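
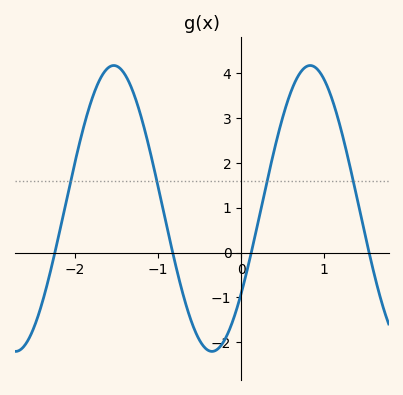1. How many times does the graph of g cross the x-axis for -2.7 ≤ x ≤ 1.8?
4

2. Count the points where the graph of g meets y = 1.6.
4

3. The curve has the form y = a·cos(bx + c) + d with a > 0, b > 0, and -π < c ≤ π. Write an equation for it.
y = 3.18cos(2.7x - 2.2) + 0.98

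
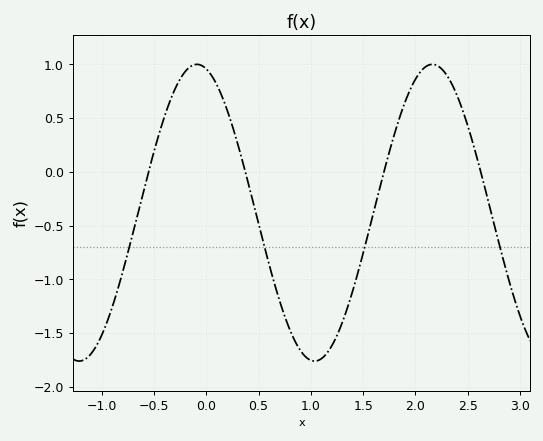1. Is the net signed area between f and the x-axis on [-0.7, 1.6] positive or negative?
negative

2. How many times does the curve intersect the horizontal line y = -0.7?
4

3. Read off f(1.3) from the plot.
-1.4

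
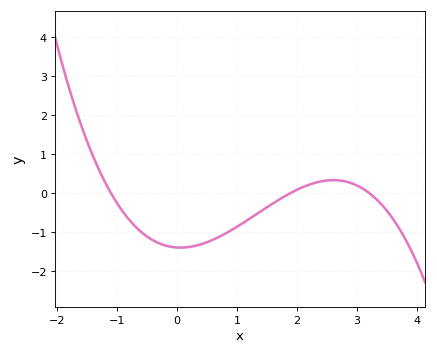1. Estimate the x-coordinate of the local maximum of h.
2.6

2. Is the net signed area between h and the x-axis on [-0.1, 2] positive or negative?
negative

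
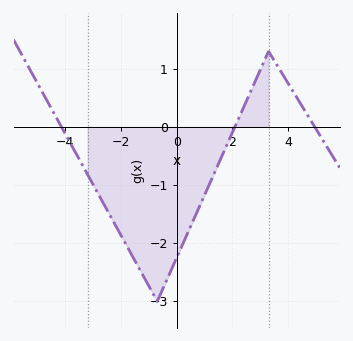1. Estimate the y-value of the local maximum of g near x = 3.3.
1.3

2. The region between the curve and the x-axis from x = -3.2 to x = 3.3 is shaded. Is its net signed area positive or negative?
negative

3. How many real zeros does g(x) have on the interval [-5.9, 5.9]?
3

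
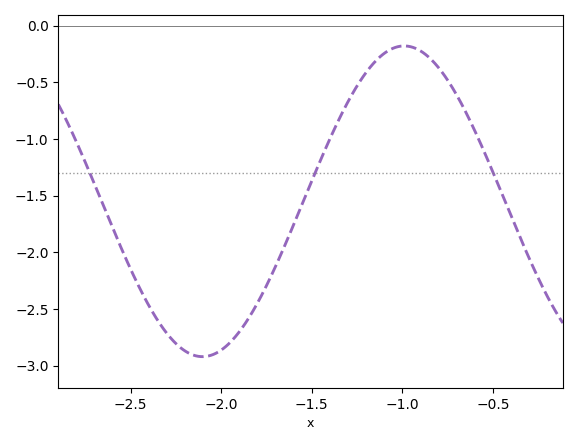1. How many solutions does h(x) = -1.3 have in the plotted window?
3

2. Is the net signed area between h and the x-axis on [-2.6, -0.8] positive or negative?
negative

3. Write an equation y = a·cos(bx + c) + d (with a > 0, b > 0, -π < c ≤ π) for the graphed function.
y = 1.37cos(2.8x + 2.8) - 1.55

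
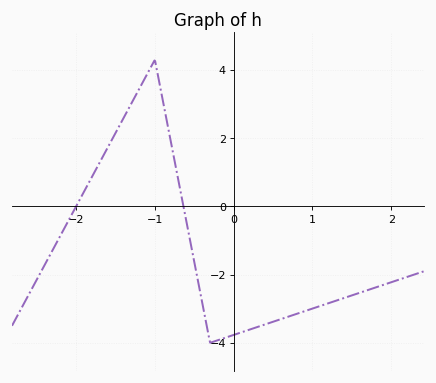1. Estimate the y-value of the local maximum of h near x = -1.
4.3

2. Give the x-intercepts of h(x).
-2, -0.637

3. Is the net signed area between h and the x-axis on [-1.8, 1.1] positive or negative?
negative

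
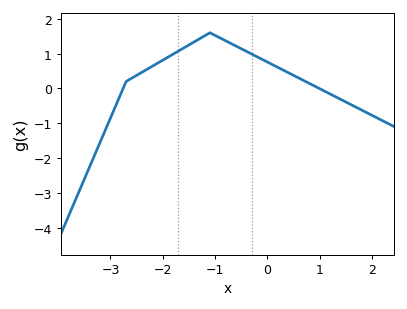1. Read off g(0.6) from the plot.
0.298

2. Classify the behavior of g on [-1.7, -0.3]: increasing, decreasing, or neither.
neither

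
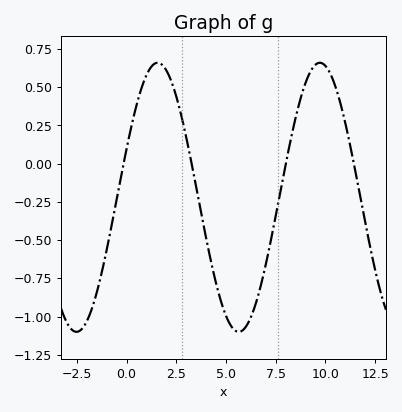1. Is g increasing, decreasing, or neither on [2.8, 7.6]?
neither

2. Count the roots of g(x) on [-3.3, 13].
4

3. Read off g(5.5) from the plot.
-1.09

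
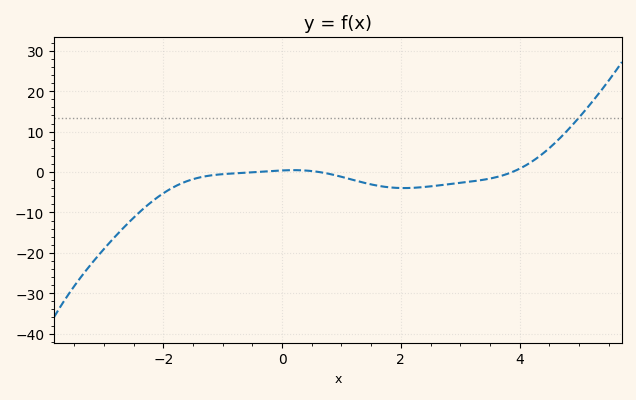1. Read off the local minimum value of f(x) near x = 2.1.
-3.96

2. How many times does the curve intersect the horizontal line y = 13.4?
1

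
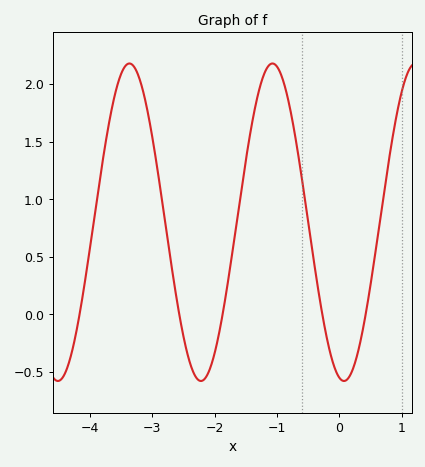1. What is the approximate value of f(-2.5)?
-0.2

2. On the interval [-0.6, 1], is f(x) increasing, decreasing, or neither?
neither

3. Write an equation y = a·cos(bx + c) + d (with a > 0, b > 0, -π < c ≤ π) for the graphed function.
y = 1.38cos(2.7x + 2.9) + 0.8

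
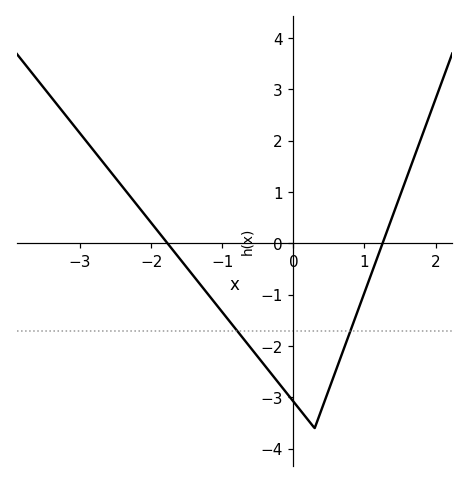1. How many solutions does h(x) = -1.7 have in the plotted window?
2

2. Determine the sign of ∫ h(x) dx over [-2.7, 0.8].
negative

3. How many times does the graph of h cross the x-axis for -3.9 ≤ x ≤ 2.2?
2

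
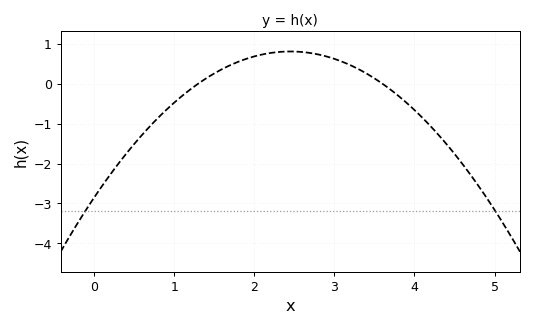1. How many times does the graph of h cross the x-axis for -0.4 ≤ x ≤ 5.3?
2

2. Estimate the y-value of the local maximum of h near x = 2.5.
0.807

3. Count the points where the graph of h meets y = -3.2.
2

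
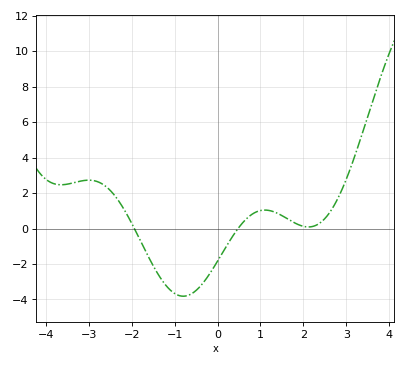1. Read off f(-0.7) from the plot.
-3.78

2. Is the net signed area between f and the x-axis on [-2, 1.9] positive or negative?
negative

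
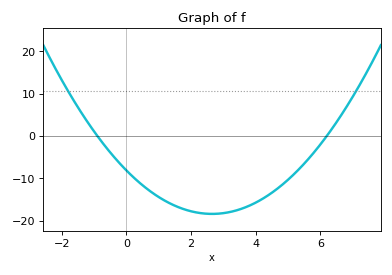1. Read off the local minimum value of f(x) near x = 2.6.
-18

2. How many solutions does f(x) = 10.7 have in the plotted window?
2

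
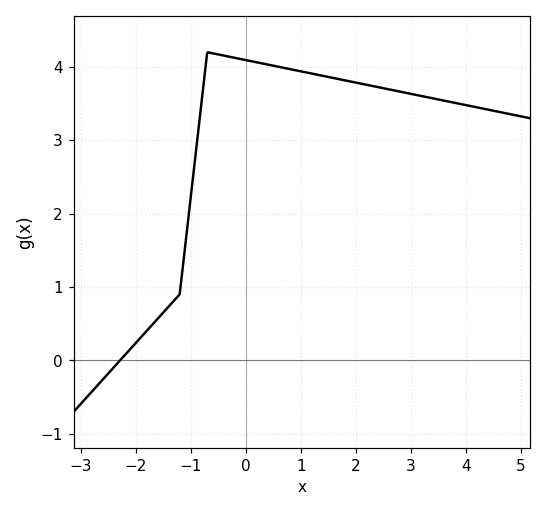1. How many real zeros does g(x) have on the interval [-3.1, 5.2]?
1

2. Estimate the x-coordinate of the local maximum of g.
-0.6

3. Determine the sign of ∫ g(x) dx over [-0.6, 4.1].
positive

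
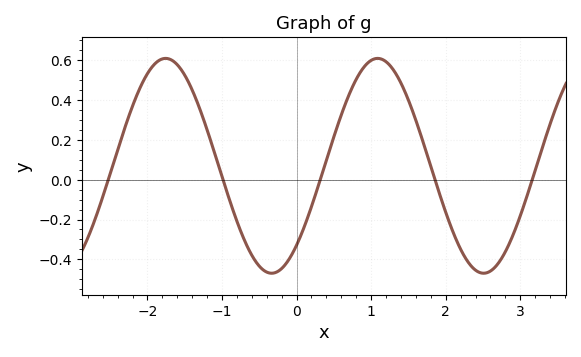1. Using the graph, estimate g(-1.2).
0.26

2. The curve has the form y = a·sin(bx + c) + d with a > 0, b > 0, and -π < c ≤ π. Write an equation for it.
y = 0.54sin(2.2x - 0.83) + 0.07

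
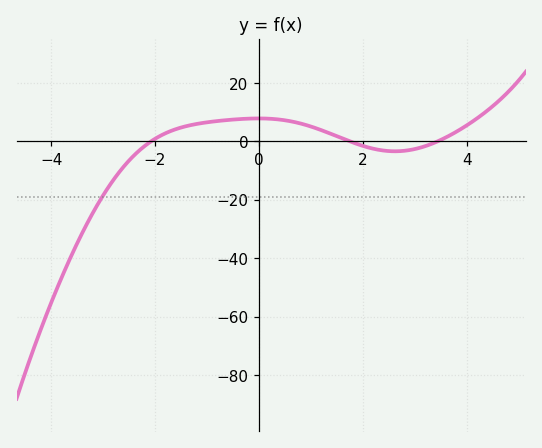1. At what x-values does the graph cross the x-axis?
-2, 1.8, 3.4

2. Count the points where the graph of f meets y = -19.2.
1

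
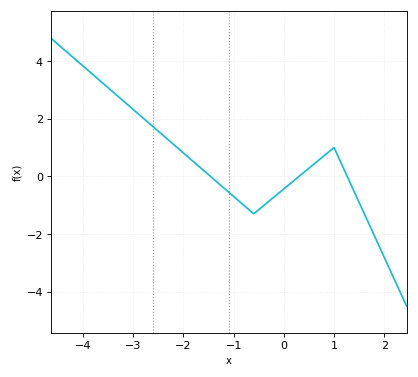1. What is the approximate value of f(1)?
1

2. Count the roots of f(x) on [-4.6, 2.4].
3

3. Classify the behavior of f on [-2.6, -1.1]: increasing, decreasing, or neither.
decreasing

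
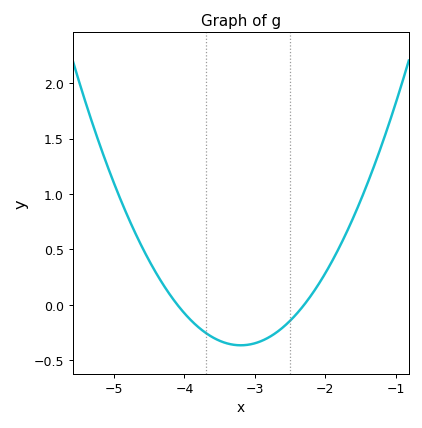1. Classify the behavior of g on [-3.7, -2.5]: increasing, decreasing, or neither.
neither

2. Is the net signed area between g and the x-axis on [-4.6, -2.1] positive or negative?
negative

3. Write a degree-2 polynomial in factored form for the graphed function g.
y = 0.45(x + 4.1)(x + 2.3)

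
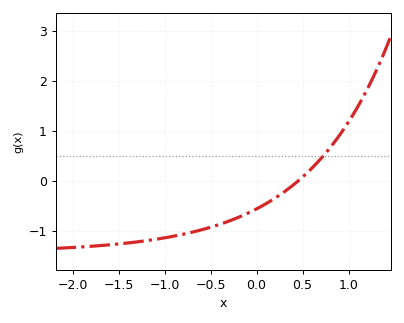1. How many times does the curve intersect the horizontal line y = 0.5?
1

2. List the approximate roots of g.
0.45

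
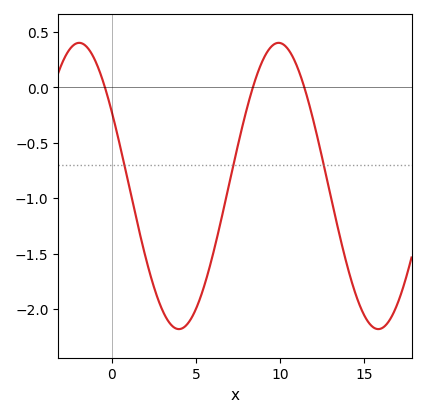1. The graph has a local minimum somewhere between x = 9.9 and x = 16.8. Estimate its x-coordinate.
16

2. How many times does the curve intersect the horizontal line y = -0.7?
3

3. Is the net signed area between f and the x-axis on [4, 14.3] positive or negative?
negative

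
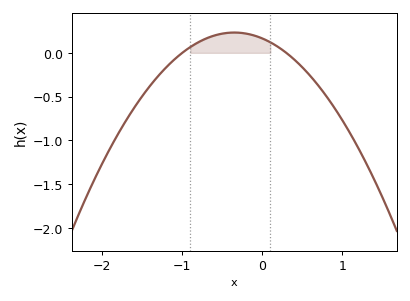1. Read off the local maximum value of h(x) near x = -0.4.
0.25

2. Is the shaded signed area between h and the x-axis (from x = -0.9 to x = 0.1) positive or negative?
positive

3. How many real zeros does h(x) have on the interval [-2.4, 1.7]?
2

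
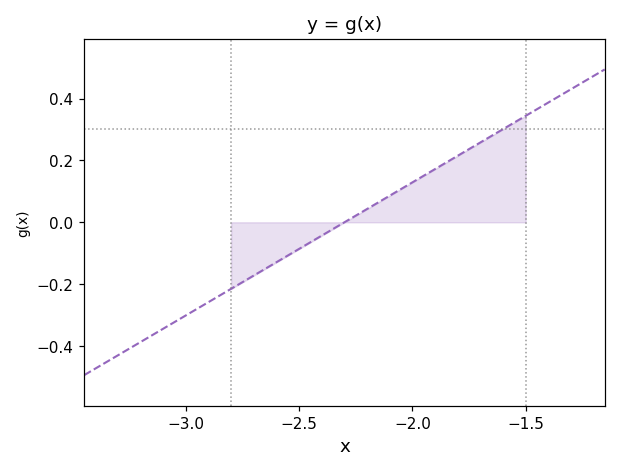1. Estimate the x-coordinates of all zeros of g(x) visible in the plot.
-2.3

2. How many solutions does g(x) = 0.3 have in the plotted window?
1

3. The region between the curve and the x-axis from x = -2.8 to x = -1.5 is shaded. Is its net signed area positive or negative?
positive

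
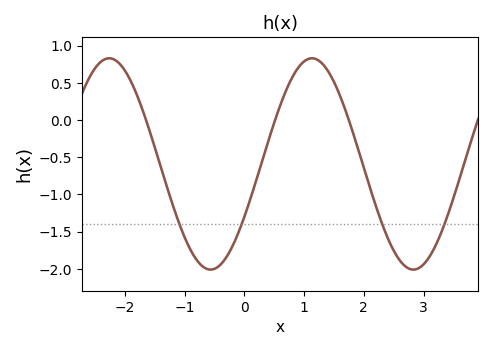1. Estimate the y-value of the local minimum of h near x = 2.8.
-2.01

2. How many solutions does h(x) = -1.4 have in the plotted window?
4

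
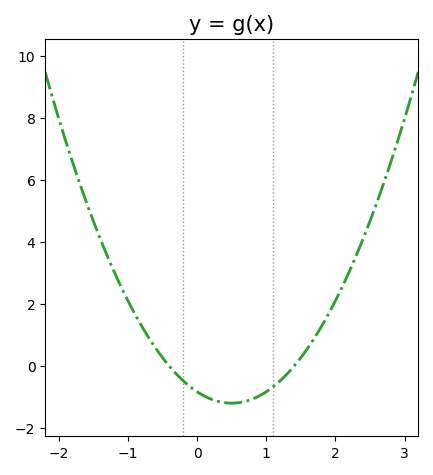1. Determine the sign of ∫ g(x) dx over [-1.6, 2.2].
positive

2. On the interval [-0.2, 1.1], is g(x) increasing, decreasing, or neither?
neither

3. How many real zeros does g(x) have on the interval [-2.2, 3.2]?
2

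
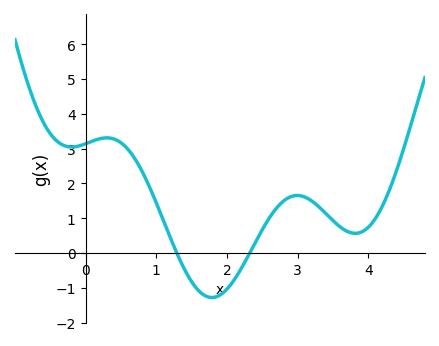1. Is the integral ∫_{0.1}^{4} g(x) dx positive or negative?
positive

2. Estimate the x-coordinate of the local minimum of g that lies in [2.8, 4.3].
3.8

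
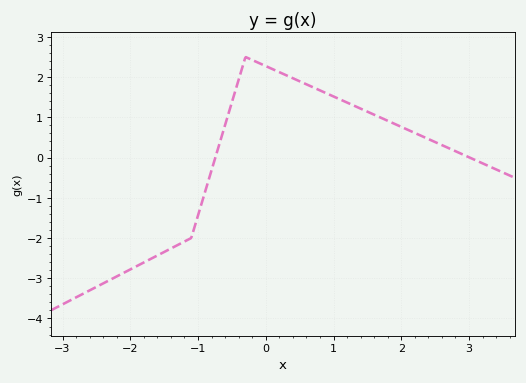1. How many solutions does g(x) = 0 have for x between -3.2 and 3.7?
2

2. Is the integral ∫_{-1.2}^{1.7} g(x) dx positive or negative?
positive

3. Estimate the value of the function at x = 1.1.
1.44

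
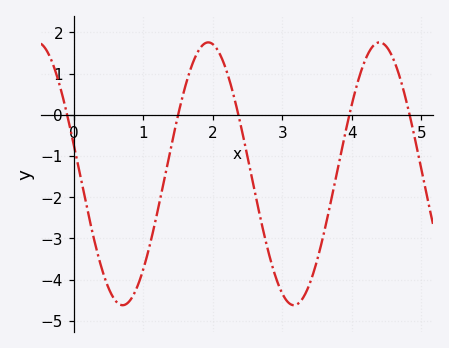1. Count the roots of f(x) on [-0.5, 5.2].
5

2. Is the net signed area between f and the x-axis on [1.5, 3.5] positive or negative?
negative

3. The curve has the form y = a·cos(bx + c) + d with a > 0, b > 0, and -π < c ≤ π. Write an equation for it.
y = 3.19cos(2.55x + 1.35) - 1.43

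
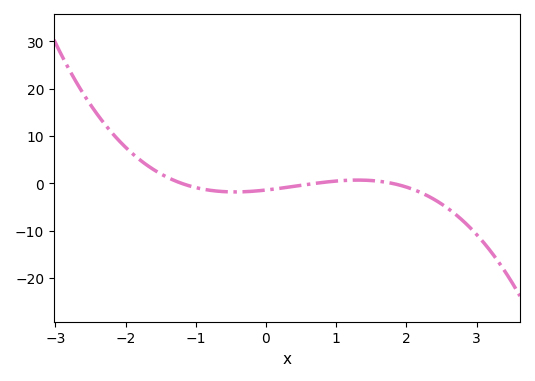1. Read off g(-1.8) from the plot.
5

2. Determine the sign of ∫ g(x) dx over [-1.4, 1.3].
negative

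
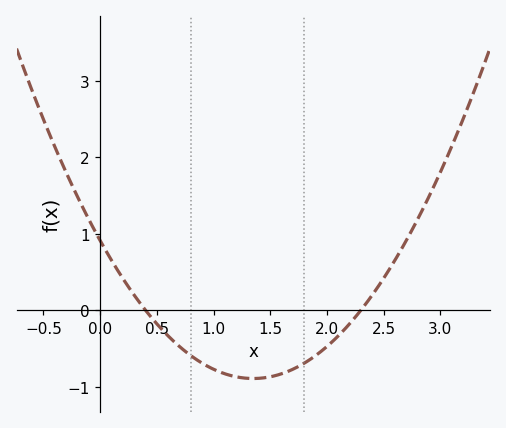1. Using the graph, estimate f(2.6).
0.653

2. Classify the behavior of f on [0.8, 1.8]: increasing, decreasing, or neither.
neither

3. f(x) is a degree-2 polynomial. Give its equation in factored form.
y = 0.99(x - 0.4)(x - 2.3)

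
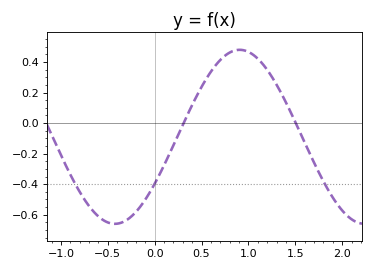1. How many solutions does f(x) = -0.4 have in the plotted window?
3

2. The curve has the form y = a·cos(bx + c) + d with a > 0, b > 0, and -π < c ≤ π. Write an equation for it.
y = 0.57cos(2.36x - 2.14) - 0.09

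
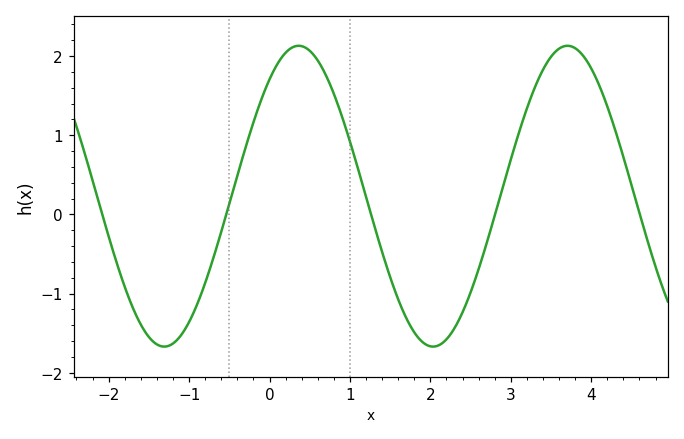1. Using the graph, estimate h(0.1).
1.9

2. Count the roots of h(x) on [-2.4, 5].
5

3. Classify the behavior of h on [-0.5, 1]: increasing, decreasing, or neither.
neither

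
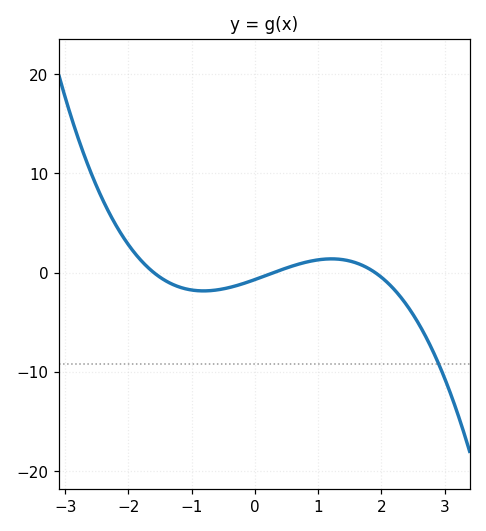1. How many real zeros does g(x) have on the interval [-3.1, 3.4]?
3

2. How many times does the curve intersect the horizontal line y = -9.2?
1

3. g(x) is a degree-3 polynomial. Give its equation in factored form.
y = -0.78(x + 1.6)(x - 0.3)(x - 1.9)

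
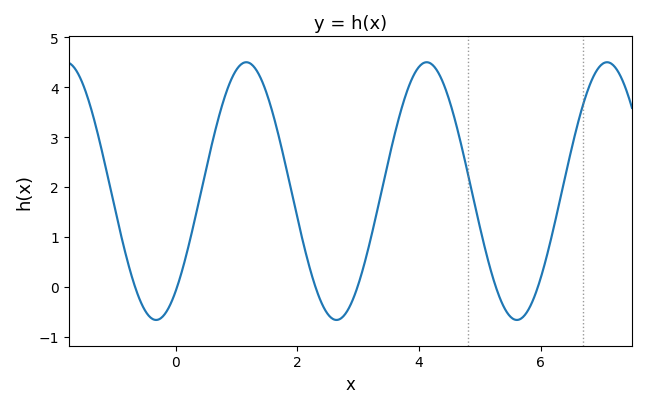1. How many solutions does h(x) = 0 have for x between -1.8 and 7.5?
6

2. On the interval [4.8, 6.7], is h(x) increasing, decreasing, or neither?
neither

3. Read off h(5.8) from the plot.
-0.4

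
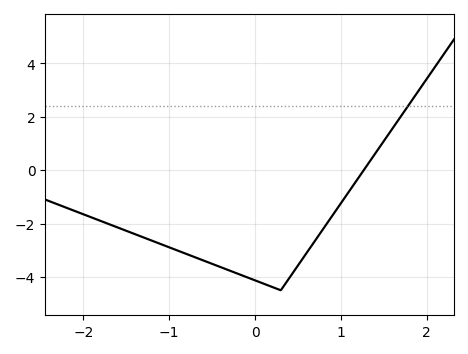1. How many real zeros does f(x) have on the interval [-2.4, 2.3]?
1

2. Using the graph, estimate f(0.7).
-2.6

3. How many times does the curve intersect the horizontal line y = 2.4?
1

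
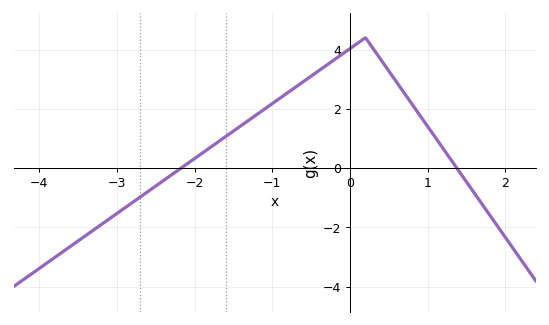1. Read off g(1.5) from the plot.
-0.466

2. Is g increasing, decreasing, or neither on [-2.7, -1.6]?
increasing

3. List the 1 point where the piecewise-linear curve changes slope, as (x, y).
(0.2, 4.4)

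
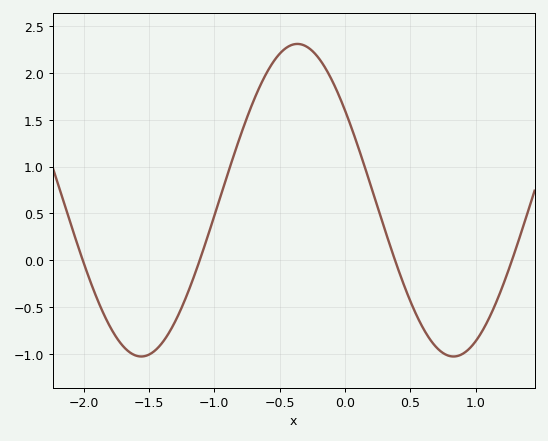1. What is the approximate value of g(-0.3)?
2.3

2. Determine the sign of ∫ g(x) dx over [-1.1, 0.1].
positive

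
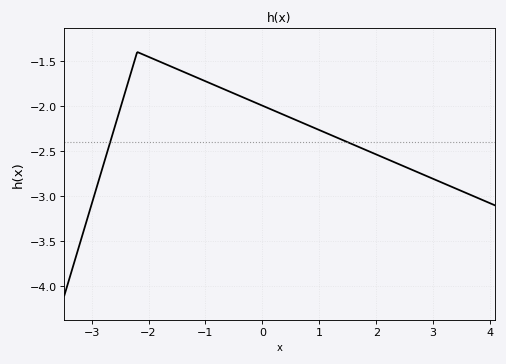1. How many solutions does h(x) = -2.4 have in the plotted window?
2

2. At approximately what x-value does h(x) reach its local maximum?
-2.2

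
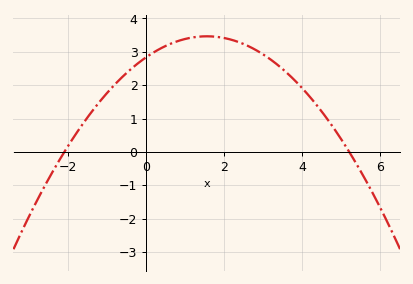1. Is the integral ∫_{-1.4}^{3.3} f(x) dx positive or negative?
positive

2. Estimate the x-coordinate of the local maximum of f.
1.55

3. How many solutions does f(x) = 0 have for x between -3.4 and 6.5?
2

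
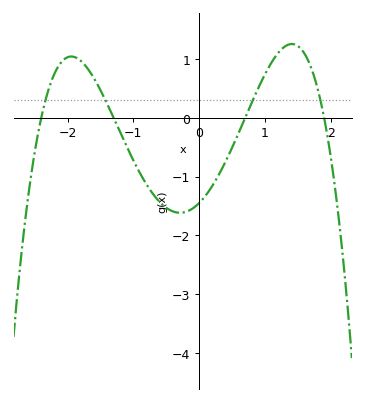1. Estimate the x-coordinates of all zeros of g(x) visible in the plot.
-2.4, -1.3, 0.7, 1.9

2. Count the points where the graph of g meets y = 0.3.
4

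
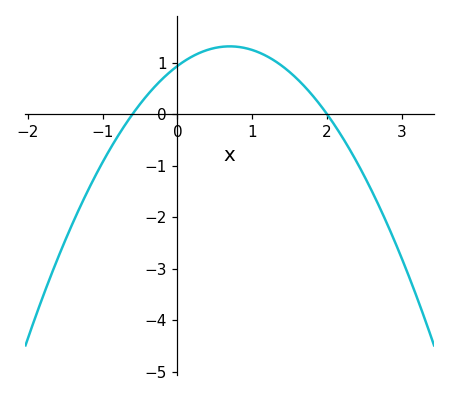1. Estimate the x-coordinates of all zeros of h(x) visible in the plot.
-0.6, 2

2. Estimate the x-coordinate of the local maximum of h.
0.7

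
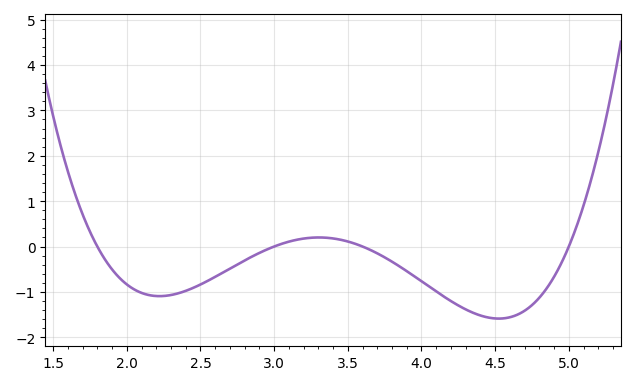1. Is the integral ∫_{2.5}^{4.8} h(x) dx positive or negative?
negative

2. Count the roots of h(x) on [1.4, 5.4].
4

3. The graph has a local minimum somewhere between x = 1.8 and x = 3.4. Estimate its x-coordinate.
2.22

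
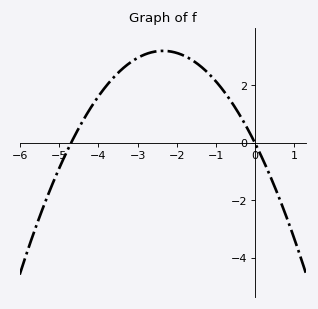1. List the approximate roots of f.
-4.7, 0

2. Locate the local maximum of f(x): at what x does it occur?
-2.35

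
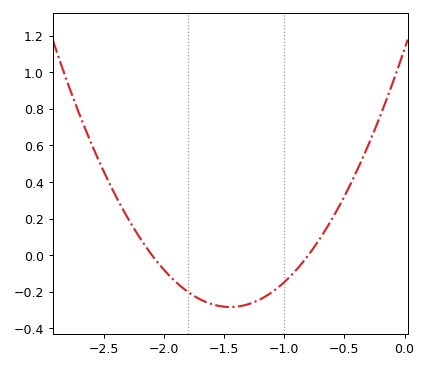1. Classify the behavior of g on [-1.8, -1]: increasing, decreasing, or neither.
neither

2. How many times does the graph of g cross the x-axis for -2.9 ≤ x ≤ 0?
2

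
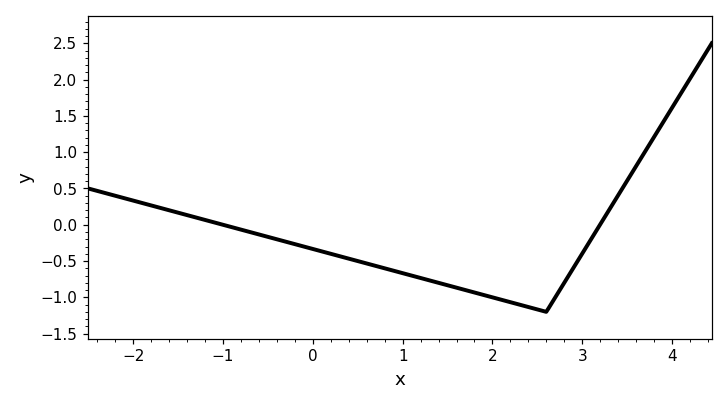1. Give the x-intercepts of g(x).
-1, 3.2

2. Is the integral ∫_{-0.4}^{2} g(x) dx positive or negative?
negative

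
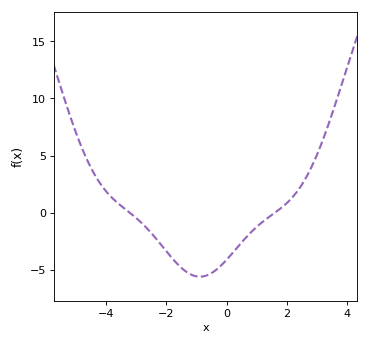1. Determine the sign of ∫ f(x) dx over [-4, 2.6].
negative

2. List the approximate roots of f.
-3.2, 1.6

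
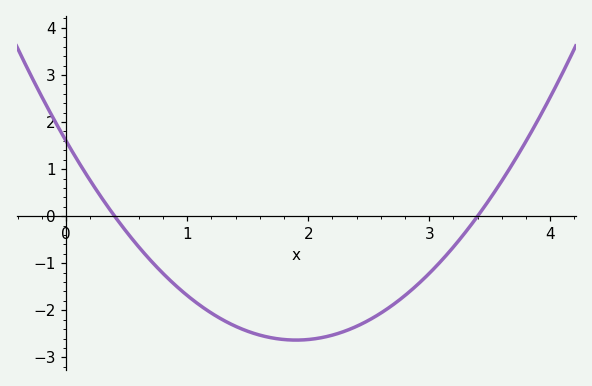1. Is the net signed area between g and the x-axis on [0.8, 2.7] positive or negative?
negative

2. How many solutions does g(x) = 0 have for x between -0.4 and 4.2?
2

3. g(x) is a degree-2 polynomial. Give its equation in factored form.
y = 1.17(x - 0.4)(x - 3.4)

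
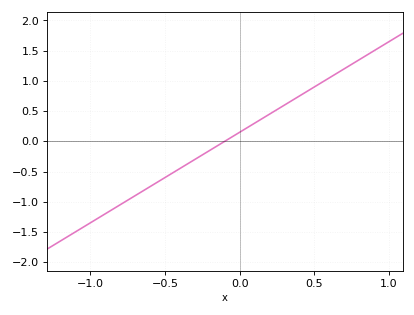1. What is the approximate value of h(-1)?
-1.35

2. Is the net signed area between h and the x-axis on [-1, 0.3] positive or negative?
negative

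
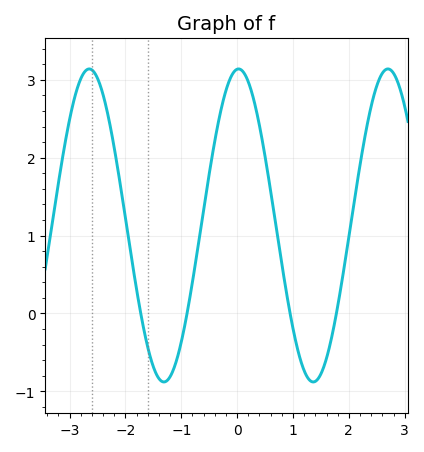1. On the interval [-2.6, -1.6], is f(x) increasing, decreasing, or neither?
decreasing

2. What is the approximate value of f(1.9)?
0.522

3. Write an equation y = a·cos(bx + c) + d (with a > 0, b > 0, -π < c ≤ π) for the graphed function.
y = 2.01cos(2.35x - 0.06) + 1.13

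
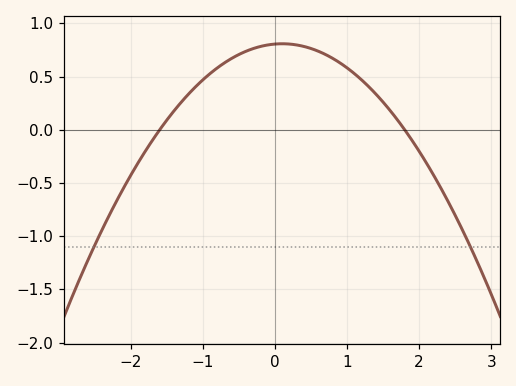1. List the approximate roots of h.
-1.6, 1.8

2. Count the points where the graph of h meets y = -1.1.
2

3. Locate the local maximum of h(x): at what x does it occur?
0.1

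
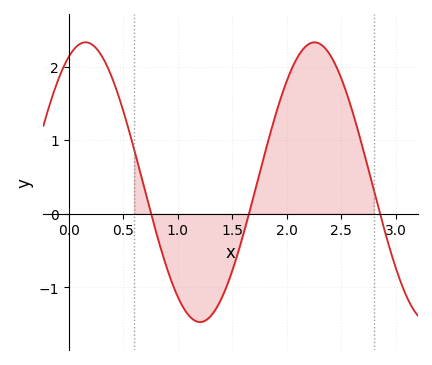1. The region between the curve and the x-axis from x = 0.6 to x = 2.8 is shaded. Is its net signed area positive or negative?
positive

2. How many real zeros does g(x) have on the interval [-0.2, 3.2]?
3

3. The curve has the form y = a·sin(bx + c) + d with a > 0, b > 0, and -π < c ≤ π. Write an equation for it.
y = 1.9sin(2.99x + 1.11) + 0.43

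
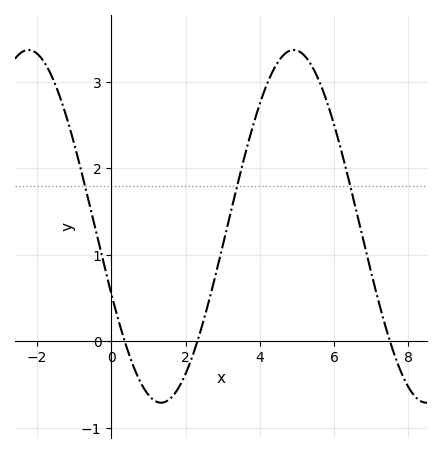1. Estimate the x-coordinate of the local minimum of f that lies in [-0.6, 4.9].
1.34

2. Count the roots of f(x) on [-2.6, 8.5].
3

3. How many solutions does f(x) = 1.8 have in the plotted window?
3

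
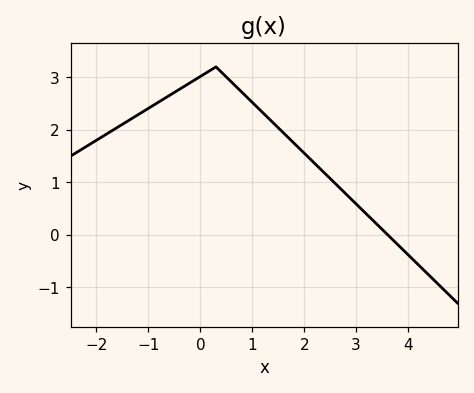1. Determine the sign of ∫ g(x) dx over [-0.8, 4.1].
positive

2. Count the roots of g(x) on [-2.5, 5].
1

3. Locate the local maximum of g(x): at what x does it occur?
0.3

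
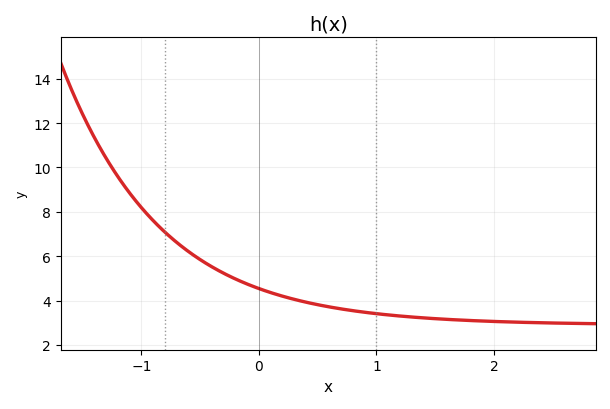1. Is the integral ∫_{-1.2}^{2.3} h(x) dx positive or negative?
positive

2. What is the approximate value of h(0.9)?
3.47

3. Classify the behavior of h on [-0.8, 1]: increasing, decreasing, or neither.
decreasing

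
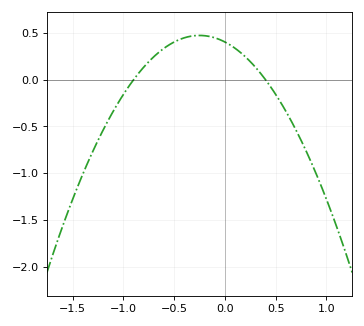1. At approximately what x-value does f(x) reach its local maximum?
-0.25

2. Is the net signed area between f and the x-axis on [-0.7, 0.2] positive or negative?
positive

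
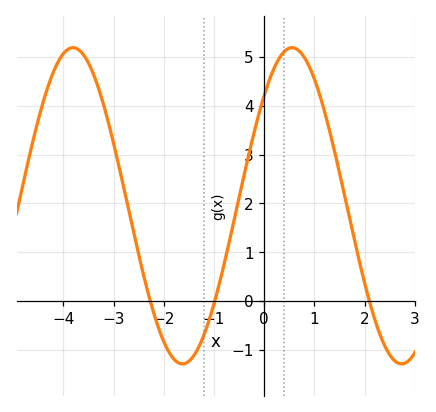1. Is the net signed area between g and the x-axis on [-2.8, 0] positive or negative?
positive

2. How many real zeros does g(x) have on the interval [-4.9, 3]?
3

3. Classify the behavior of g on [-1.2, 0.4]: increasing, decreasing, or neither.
increasing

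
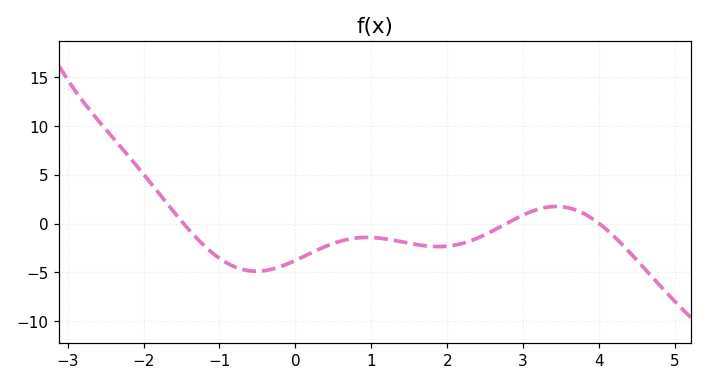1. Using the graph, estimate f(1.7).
-2.27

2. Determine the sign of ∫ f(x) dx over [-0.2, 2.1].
negative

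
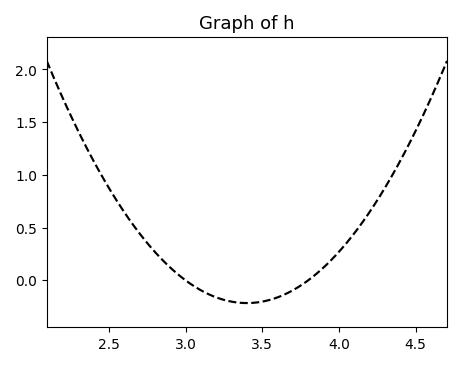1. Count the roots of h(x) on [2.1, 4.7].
2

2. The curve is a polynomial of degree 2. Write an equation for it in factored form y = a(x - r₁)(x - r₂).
y = 1.35(x - 3)(x - 3.8)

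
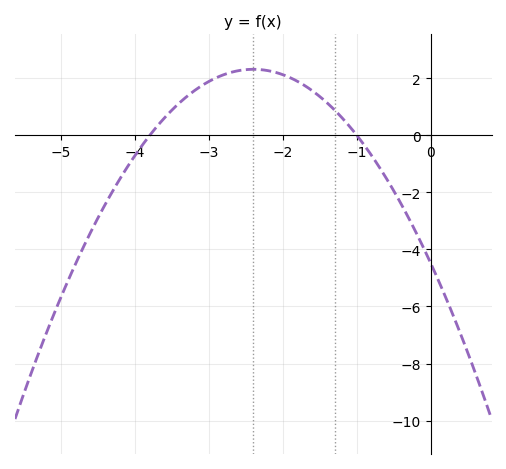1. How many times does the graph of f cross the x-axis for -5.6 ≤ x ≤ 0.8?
2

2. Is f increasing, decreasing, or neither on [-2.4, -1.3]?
decreasing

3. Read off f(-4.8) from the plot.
-4.48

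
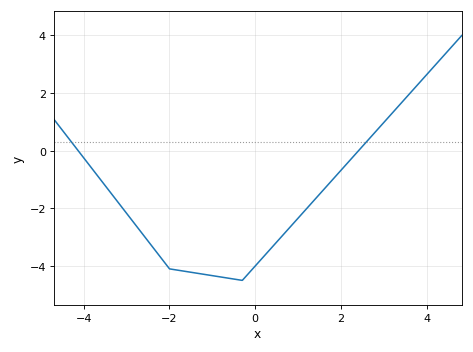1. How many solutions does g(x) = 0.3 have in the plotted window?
2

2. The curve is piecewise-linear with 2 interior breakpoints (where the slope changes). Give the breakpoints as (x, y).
(-2, -4.1); (-0.3, -4.5)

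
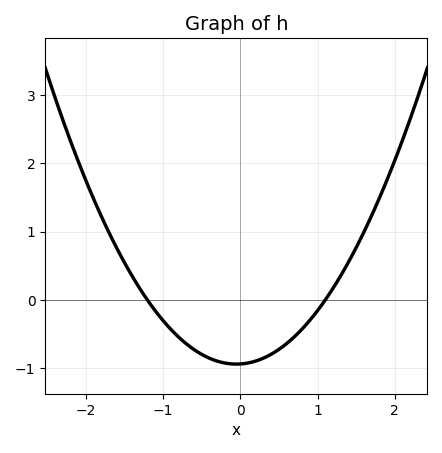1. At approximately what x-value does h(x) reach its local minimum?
-0.05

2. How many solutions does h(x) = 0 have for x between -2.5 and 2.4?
2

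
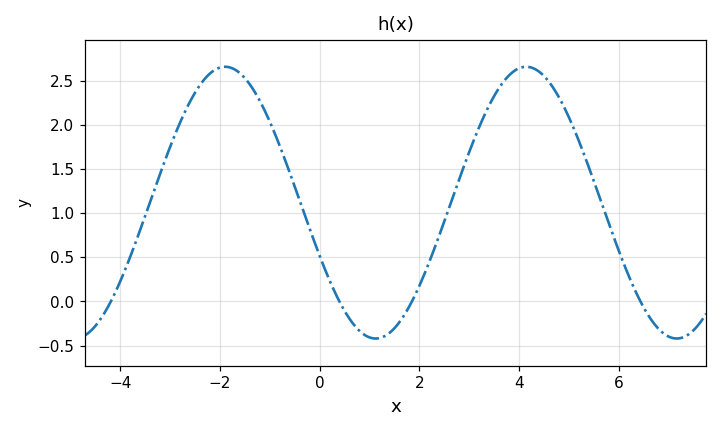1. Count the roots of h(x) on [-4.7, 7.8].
4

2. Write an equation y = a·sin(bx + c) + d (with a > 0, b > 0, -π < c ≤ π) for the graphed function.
y = 1.54sin(1.04x - 2.74) + 1.12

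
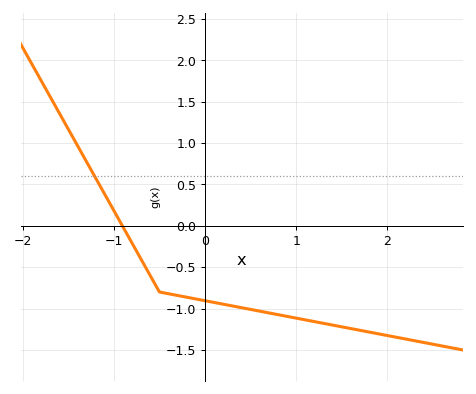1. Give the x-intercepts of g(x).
-0.906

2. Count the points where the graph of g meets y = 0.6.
1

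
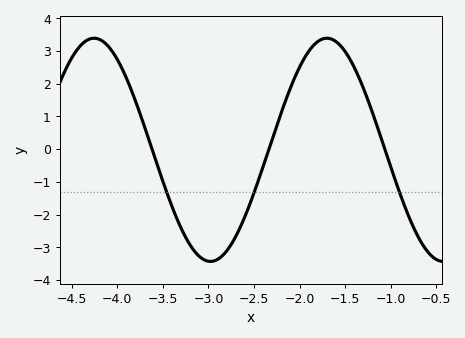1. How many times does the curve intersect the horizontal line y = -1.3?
3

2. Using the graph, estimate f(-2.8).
-3.1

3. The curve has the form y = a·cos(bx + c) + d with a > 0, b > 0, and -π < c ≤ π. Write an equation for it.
y = 3.41cos(2.5x - 2.1) - 0.02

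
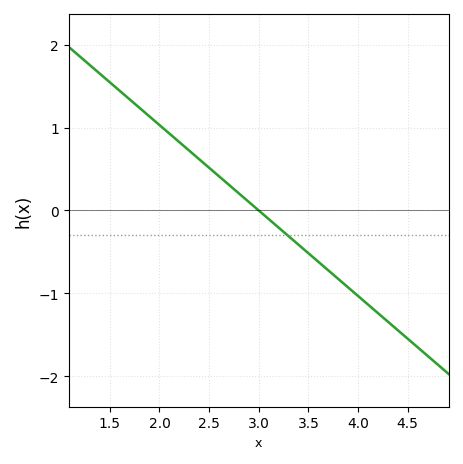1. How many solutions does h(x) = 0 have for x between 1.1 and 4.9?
1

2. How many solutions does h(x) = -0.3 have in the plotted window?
1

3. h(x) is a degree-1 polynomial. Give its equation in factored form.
y = -1.03(x - 3)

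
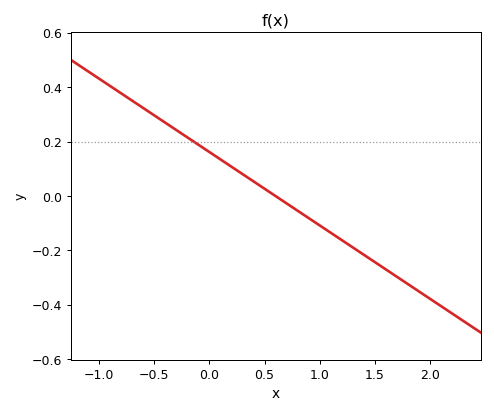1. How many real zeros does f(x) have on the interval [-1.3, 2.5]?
1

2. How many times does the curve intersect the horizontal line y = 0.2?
1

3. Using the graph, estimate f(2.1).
-0.4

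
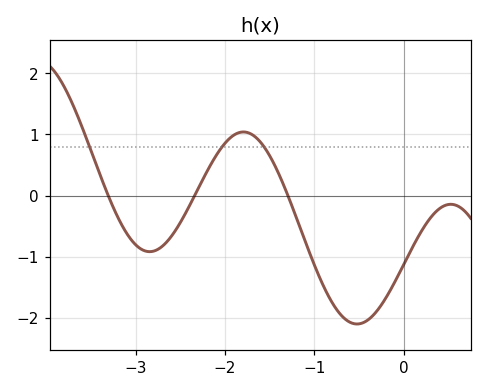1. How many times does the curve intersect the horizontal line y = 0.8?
3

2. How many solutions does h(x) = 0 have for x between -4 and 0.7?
3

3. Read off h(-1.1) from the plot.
-0.762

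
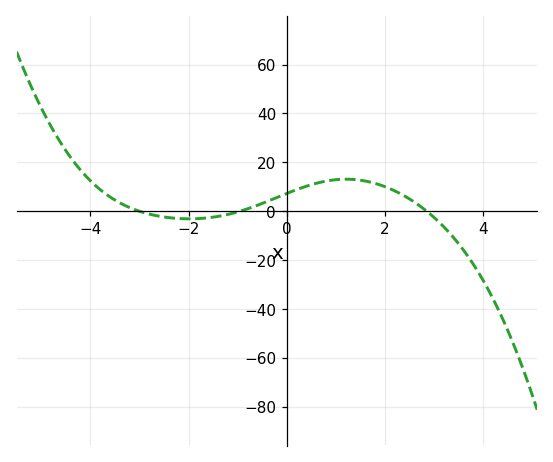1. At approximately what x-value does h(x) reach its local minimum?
-1.98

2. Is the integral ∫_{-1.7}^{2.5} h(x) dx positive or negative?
positive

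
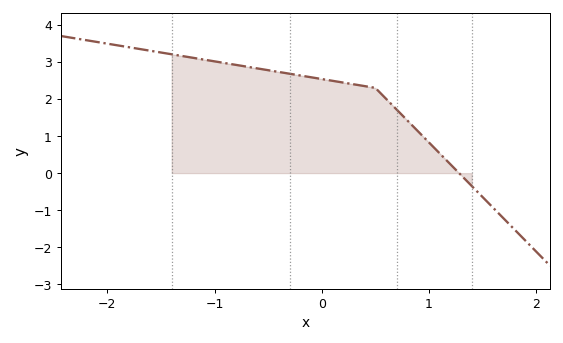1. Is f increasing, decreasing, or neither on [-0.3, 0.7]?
decreasing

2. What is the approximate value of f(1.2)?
0.24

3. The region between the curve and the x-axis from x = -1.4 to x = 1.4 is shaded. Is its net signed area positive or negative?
positive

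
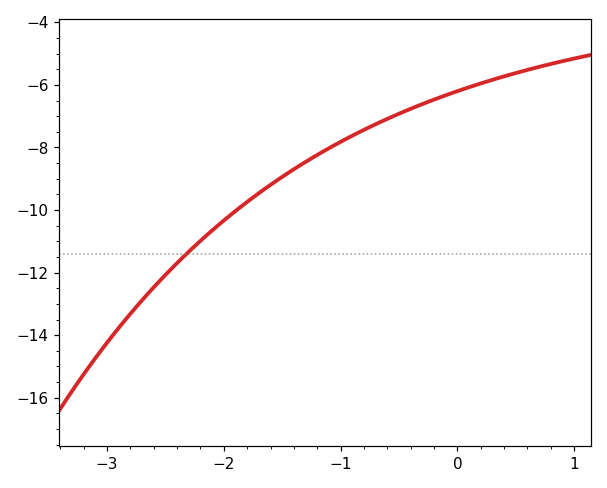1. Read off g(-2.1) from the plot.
-10.6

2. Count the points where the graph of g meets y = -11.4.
1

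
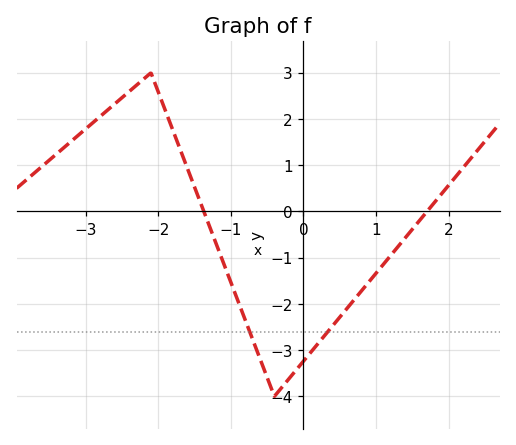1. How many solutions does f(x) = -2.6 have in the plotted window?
2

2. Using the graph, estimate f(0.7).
-1.9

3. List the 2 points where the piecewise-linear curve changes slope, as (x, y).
(-2.1, 3); (-0.4, -4)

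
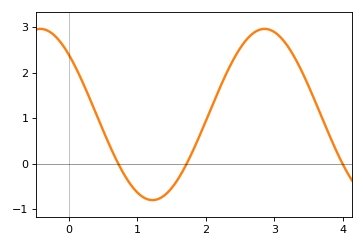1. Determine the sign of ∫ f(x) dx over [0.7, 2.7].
positive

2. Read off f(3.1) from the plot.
2.8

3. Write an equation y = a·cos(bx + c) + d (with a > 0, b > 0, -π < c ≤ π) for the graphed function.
y = 1.88cos(1.9x + 0.8) + 1.08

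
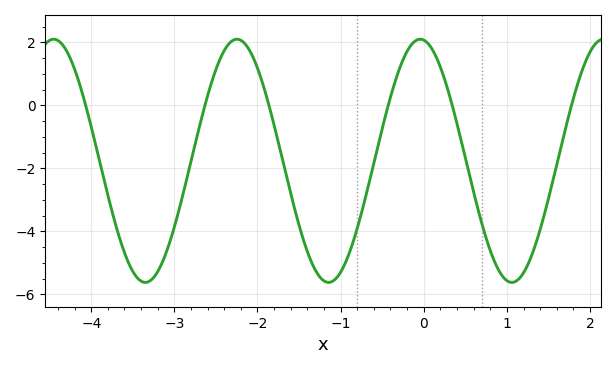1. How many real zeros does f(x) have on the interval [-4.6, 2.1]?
6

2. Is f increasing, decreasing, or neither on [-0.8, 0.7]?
neither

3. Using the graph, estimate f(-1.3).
-5.25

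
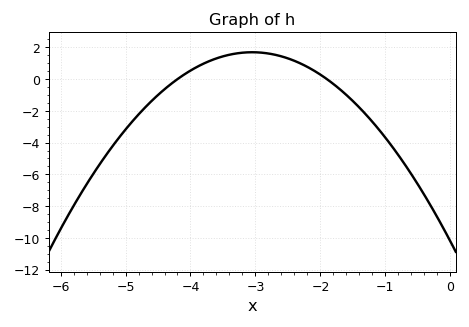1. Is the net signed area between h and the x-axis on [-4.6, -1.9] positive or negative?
positive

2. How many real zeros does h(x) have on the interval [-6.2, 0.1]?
2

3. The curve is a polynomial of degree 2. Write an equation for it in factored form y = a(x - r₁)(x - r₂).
y = -1.28(x + 4.2)(x + 1.9)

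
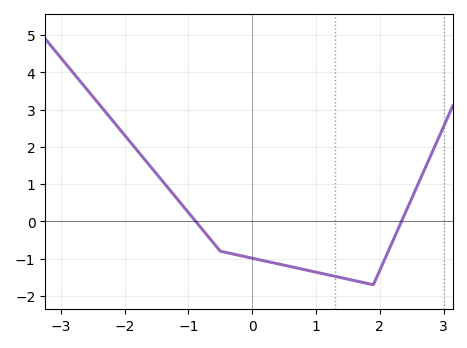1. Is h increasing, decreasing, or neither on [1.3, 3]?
neither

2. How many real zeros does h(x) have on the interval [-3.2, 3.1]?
2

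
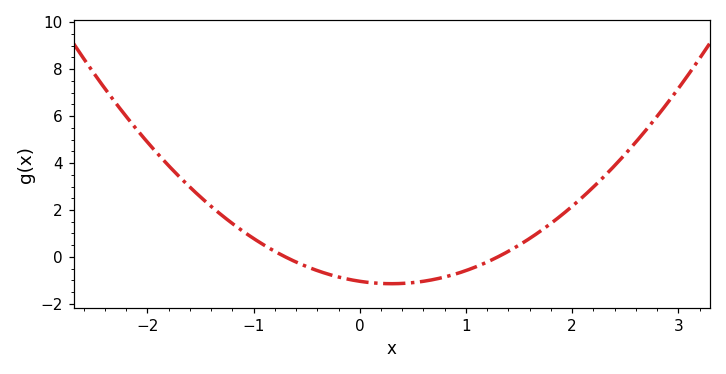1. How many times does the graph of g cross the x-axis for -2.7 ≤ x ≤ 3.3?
2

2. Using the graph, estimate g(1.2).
-0.217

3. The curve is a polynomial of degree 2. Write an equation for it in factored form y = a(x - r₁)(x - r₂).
y = 1.14(x + 0.7)(x - 1.3)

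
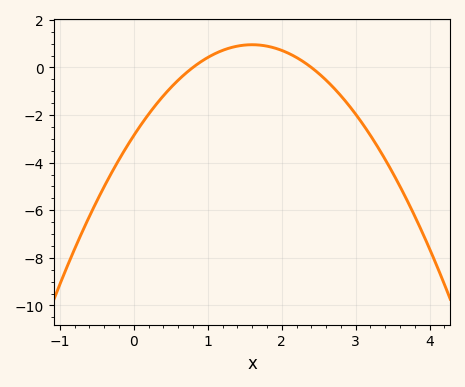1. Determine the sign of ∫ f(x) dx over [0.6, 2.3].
positive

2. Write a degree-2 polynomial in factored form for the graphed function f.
y = -1.49(x - 0.8)(x - 2.4)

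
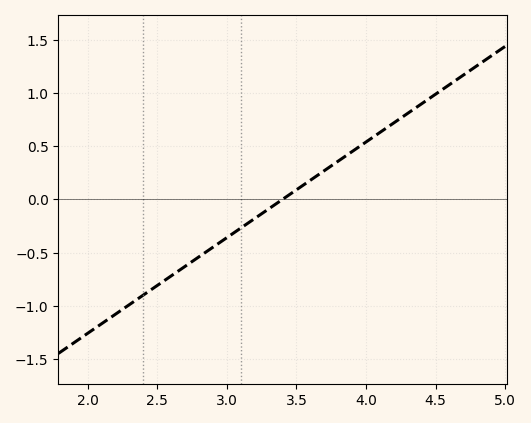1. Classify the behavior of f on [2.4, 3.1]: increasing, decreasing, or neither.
increasing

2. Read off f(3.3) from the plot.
-0.1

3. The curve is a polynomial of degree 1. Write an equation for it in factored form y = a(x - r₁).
y = 0.9(x - 3.4)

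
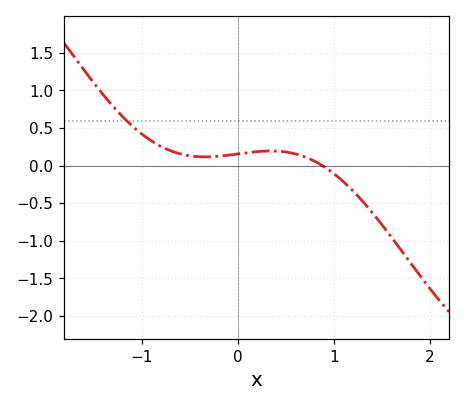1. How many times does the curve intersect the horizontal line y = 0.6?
1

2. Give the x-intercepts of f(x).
0.879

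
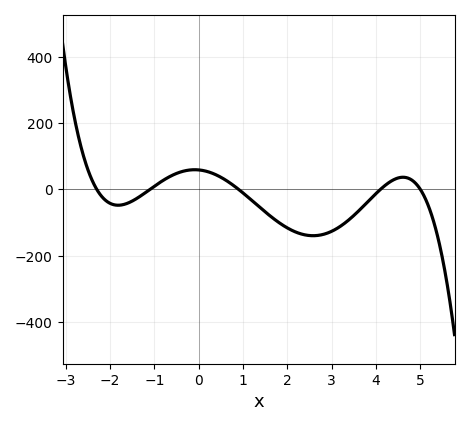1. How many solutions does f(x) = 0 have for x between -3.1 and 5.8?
5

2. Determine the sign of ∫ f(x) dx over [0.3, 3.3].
negative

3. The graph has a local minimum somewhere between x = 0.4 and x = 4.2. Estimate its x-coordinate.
2.6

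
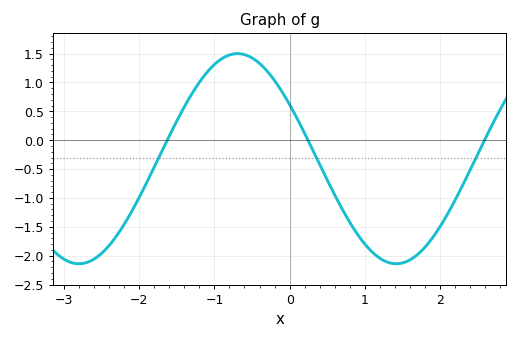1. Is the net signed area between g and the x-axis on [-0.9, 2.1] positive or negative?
negative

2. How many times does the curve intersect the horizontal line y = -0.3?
3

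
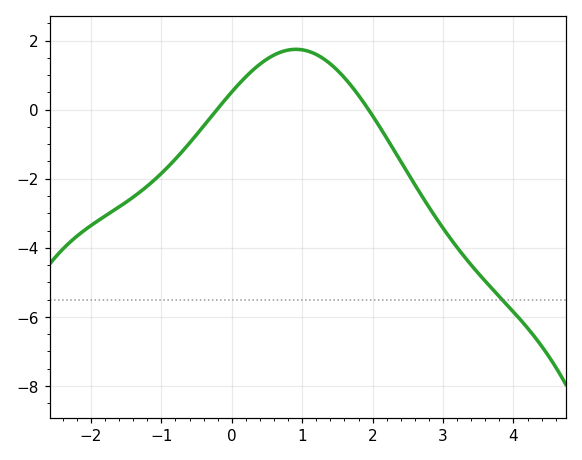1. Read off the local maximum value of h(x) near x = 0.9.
1.75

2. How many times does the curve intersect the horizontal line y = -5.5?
1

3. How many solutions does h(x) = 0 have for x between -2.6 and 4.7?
2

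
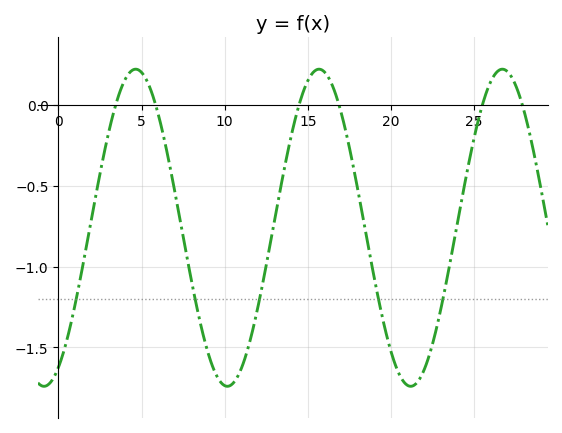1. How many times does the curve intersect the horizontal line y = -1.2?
5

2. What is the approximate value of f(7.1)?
-0.6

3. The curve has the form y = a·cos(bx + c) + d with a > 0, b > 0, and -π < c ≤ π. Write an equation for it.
y = 0.98cos(0.57x - 2.6) - 0.76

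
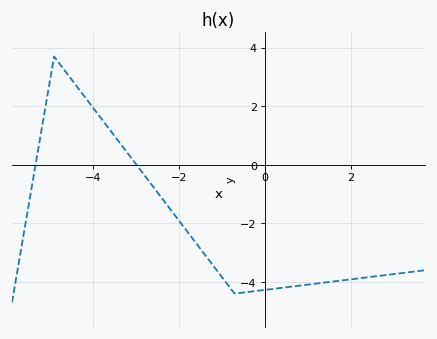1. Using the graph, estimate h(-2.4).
-1.12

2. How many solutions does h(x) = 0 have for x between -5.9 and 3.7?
2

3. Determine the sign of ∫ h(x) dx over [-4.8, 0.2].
negative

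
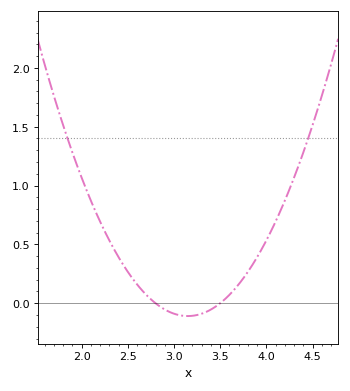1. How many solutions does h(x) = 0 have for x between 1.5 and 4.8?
2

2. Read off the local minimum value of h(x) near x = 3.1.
-0.1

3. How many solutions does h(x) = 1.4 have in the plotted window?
2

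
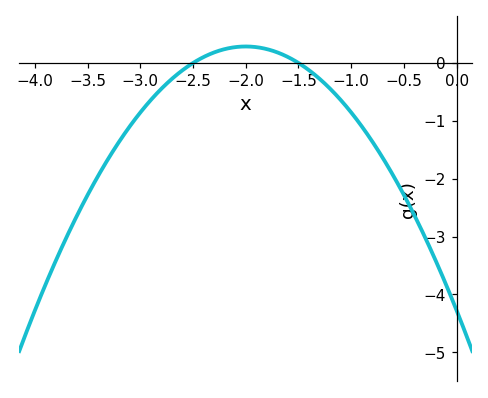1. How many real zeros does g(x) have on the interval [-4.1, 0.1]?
2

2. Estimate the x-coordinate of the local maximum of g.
-2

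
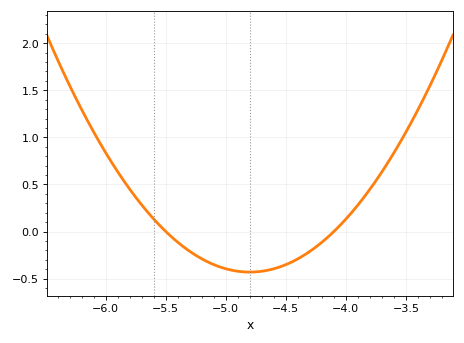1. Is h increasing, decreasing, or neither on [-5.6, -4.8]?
decreasing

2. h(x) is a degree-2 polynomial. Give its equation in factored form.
y = 0.88(x + 5.5)(x + 4.1)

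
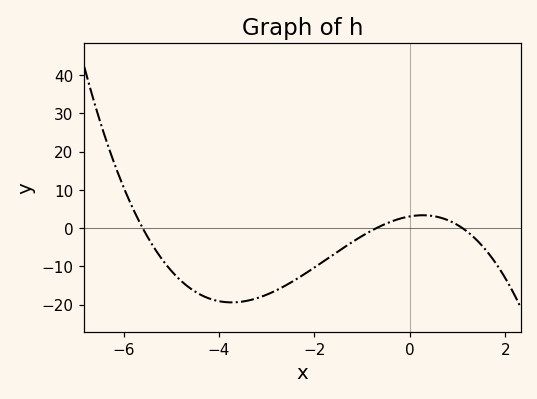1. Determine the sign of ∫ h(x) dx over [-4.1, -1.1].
negative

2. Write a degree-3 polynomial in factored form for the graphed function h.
y = -0.71(x + 5.6)(x + 0.7)(x - 1.1)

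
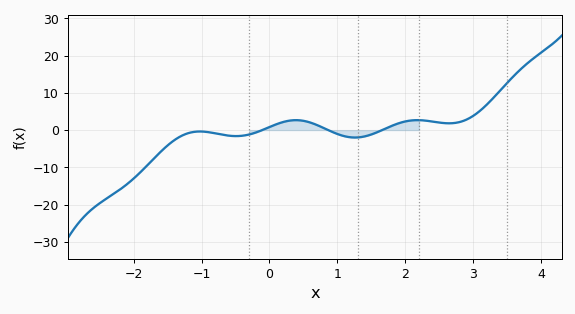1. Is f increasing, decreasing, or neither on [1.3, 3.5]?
neither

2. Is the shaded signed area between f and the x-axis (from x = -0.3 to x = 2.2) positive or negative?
positive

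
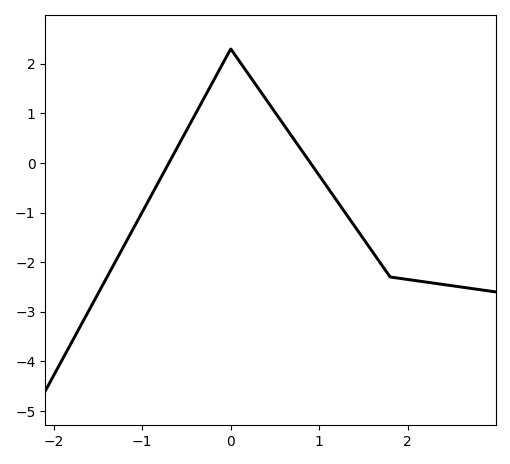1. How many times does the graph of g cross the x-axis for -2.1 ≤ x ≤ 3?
2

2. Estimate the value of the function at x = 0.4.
1.28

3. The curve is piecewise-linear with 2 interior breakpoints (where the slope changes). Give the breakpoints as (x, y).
(0, 2.3); (1.8, -2.3)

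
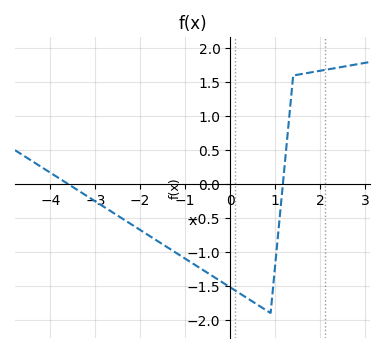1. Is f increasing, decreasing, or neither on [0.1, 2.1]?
neither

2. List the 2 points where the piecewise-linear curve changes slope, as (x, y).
(0.9, -1.9); (1.4, 1.6)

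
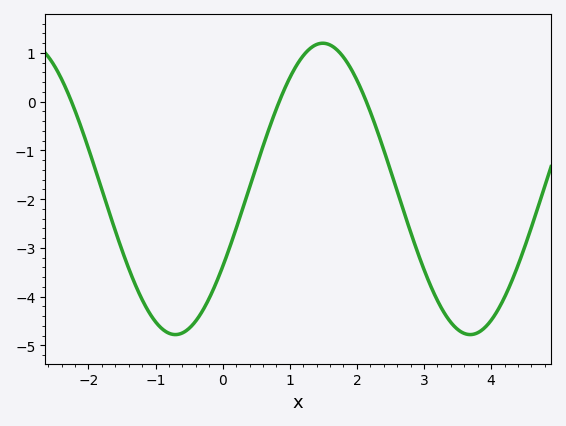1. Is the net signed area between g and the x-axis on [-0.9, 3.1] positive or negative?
negative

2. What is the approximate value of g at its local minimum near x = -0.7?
-4.78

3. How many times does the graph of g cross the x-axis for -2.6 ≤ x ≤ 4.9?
3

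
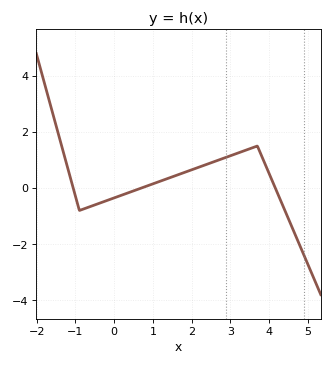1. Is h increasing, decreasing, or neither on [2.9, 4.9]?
neither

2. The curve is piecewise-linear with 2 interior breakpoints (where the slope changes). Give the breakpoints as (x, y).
(-0.9, -0.8); (3.7, 1.5)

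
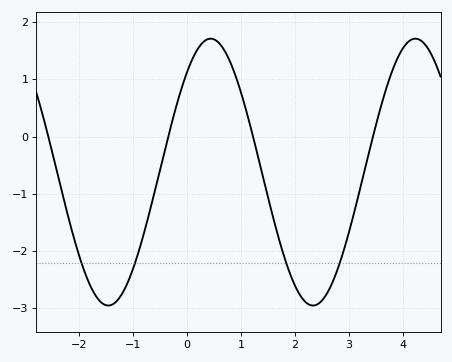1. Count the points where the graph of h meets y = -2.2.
4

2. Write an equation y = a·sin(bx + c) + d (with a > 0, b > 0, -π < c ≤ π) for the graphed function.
y = 2.33sin(1.66x + 0.842) - 0.62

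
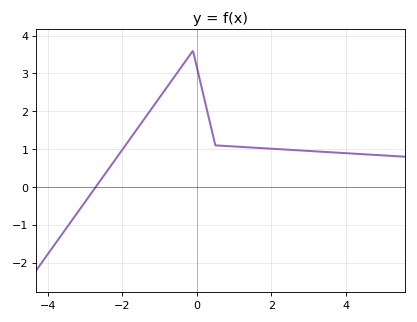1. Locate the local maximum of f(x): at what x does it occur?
-0.2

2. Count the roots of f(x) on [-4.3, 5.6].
1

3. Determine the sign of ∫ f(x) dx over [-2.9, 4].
positive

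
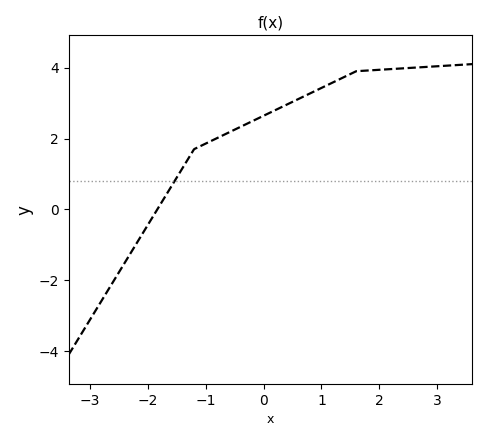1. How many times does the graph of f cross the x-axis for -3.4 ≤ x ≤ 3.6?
1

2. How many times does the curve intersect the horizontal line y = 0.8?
1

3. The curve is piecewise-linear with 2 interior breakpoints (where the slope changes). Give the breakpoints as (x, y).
(-1.2, 1.7); (1.6, 3.9)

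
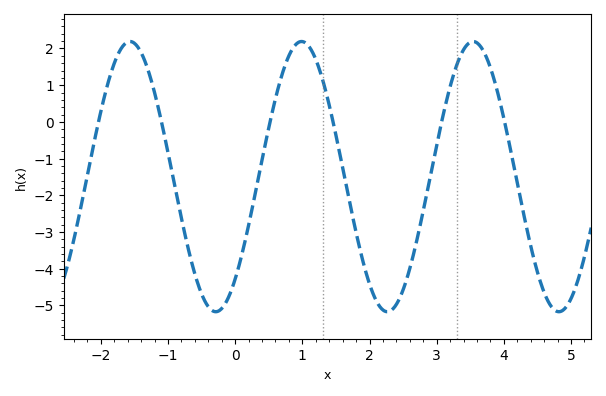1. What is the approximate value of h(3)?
-0.6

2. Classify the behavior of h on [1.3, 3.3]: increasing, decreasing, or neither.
neither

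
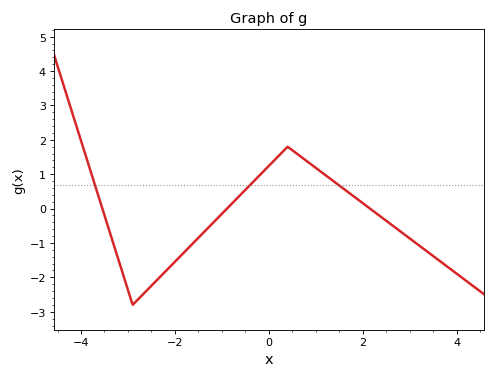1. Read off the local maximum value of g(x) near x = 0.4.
1.8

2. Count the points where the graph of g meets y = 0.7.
3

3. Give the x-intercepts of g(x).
-3.6, -0.8, 2.2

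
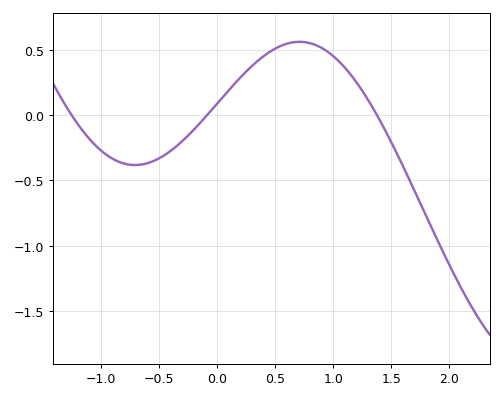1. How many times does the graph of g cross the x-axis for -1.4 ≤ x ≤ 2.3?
3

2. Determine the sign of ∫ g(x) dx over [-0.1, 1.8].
positive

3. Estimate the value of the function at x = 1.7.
-0.6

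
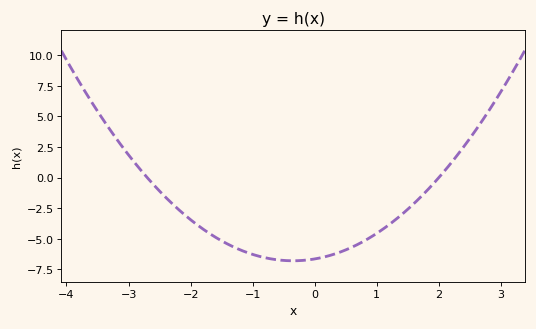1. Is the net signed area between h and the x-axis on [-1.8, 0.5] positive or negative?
negative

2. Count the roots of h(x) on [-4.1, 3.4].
2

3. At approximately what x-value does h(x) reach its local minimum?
-0.4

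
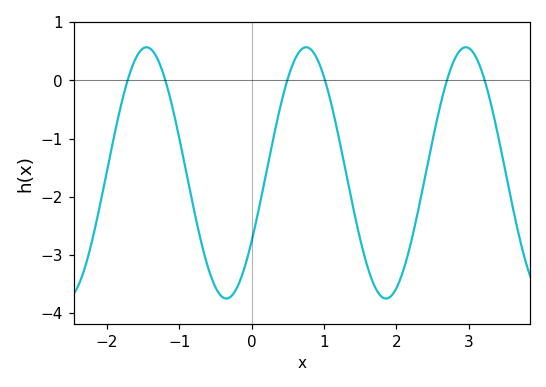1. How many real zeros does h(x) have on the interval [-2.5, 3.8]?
6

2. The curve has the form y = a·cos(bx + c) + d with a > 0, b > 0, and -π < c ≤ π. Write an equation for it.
y = 2.16cos(2.9x - 2.1) - 1.59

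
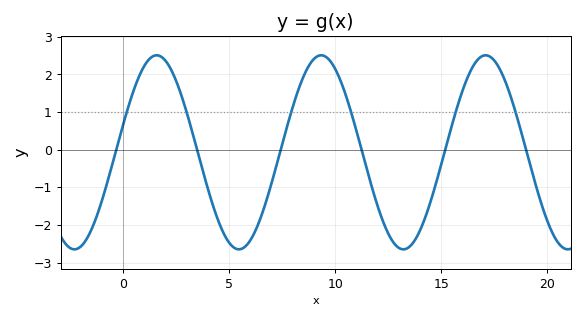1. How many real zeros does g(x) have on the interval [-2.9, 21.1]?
6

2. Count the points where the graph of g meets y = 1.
6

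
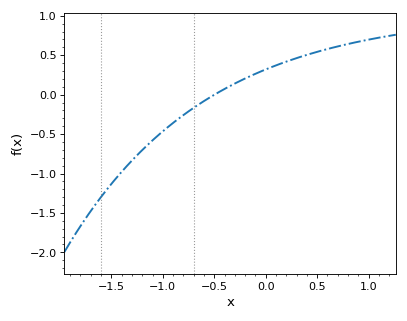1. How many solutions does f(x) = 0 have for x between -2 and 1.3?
1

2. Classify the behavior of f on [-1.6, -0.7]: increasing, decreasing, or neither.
increasing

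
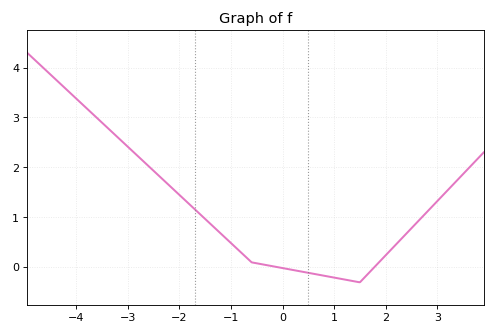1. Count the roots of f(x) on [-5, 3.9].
2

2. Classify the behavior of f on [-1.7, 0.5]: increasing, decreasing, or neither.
decreasing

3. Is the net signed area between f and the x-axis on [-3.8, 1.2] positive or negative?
positive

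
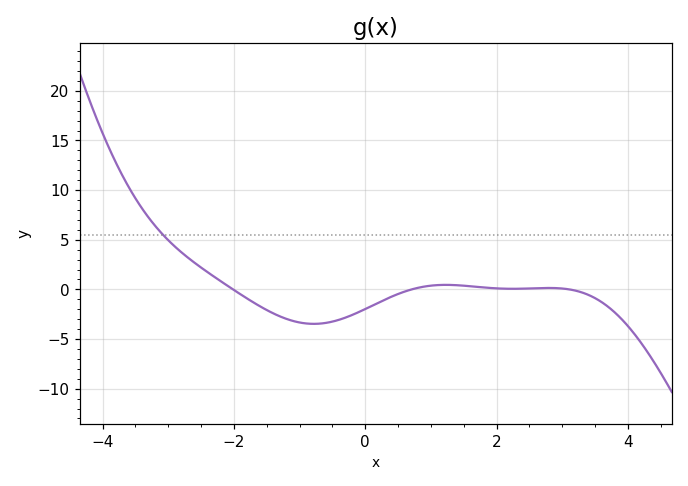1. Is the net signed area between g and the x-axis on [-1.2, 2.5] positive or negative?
negative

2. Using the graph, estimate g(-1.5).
-2.08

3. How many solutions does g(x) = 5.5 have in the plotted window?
1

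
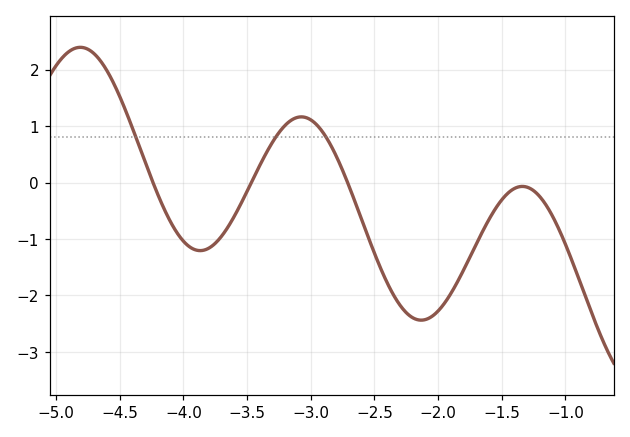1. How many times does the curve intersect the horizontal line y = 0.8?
3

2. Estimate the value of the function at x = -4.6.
1.98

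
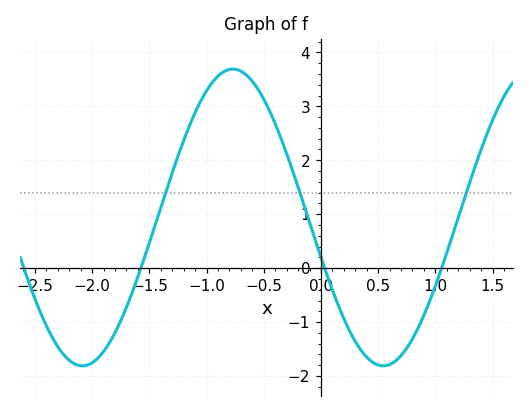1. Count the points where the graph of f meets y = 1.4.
3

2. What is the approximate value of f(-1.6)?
-0.158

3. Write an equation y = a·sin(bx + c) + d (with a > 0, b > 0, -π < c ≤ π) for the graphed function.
y = 2.75sin(2.39x - 2.87) + 0.94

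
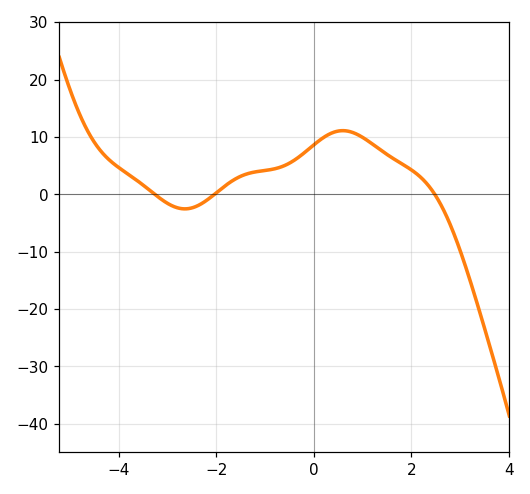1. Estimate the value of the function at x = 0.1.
9.33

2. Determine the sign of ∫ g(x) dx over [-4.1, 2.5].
positive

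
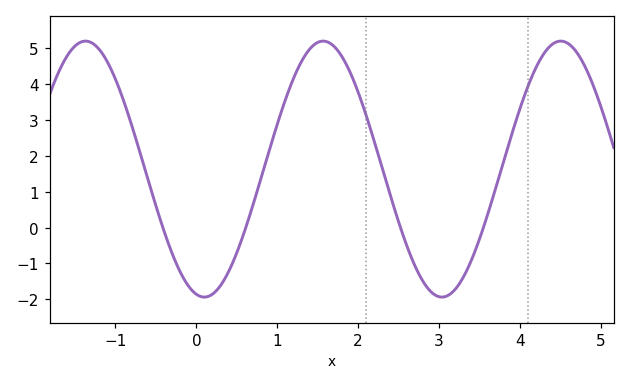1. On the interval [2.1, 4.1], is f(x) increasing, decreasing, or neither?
neither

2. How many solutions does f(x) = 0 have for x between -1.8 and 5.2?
4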